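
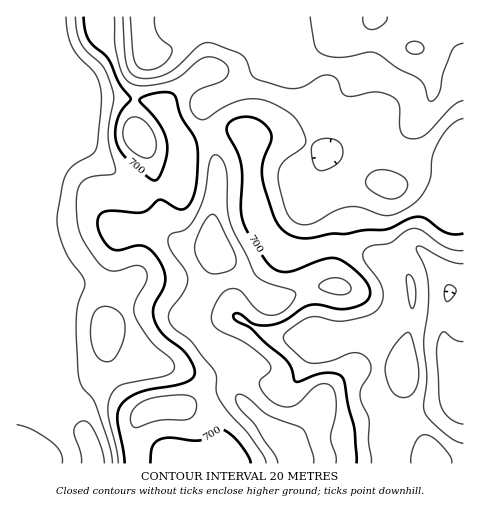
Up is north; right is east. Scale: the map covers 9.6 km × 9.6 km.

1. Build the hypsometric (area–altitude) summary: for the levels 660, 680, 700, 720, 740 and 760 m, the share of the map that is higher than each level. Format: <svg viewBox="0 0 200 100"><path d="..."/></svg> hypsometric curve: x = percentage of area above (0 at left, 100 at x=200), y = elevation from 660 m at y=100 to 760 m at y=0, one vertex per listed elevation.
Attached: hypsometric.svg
<svg viewBox="0 0 200 100"><path d="M165 100l-28-20-33-20-39-20-37-20-20-20"/></svg>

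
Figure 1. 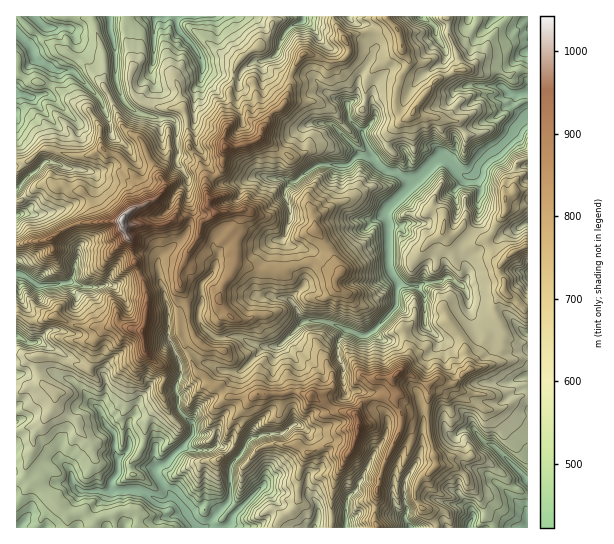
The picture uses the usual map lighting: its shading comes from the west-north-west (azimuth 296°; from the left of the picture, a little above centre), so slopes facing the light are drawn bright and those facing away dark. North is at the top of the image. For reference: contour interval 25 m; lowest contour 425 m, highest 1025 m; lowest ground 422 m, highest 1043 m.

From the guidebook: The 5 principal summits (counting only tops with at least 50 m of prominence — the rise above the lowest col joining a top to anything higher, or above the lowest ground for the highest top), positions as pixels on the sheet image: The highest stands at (122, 219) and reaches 1043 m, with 621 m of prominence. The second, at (142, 331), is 955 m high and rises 86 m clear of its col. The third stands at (358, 427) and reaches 954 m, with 207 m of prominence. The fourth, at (209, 199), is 951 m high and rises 99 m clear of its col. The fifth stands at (225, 147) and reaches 939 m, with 132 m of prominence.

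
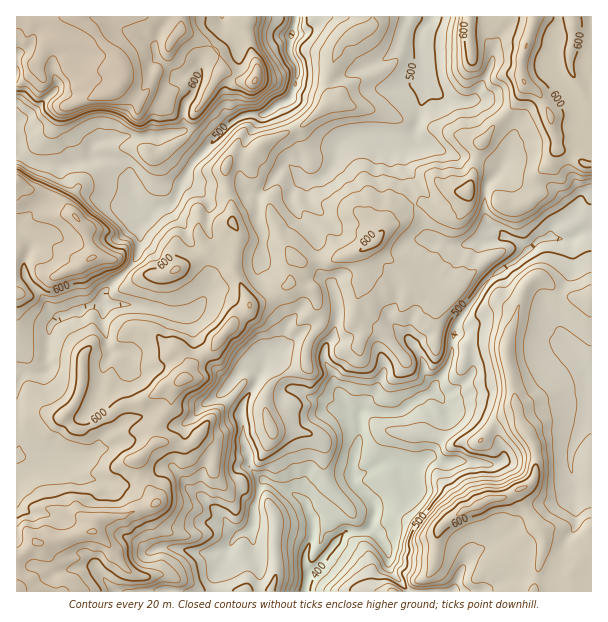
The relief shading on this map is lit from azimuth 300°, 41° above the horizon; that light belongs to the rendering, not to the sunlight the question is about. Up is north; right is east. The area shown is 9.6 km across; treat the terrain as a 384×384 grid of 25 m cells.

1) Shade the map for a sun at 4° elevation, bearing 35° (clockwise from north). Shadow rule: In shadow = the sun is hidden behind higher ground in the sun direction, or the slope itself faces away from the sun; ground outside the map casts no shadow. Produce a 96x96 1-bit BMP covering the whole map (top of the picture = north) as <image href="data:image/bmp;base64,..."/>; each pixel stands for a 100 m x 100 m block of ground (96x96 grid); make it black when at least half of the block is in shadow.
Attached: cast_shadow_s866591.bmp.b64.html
<image width="96" height="96" href="data:image/bmp;base64,Qk2+BAAAAAAAAD4AAAAoAAAAYAAAAGAAAAABAAEAAAAAAIAEAAATCwAAEwsAAAIAAAAAAAAA////AAAAAAAAAf/8AADAAP/+AAAAA//gAAAAAf/4AAAAB/CAAAAAA+AgAAAAD+AAAACAA/gAAAAYP8AAAACAA/ggAAA4P4AAAGDAA/gAAAAQ/wI+AGAAA/gAAAAB/g//gGBIA/wAAgDAPh//gEBOB/z4BwDACH/AAOBHDP38BgAAAP4AOeBn3MD/BAAAAH8AeeBjgAD/gAAAAB+A+eBjAAA/wAA8AAOA+MDmCAAP4AAAAAAB8MD8GBAD8AAAAAAD8AH4OBgAEAAAAAAH4AfwMBwACAAAAcAPwB/gYB4AAAAAA/AbwP/gAAwAAAAAA/AZg/PAAAnD/AAAAPg9B+PAAAf//AACADh4B+PgD////AAXwABwB+fgD////AAf8AHgB/fgf////AAf8ACAB+Hgf////AAf8AAAB+AAf8gB/AAf4AAAB8AA+ACB+AAPgwAAB8AA4AD58AAPAAAAB4AB4AH/4AAAAAAAB4A//gD/4AAAAAgAAwA//4D/4AAAAAMMAgA//8D/wAAAAAFeAAf//+P/wAAAwABfAA////P/wAAAwAAfgA+f//v/wAAA4AAAAAff////wAAA4AAAYAOf/9/fwABA4AEAwAMfz5/PwAAA4ACAwAMfj5zPwAAAAAAAgAEfjzzPwAAAAMAADwAYDjxPgAAAAYAAn8gcHHhDgAAMAQAAC9QPCPhBAAA+AAAAAcMHAfhhgAB/gAAAAYCGA/AjgAB/4AAAAQDGAwAHAAD/8D4AAAMGAAADgAL/+f/AAAuHAAADgAD////AAA3HAAAAAAA////ADAHPAAAAAAA//j/AeAAfAAAAAAB//x/geAAeAAAAAAB5/4/wcAA/AAACAABgP8AAYAA/gAADgAAgD8AAAAA/wAABwAAAAAAAAAAD4AAAYAAAAAAAAAAAOAAAAAABwAAAAAAAEAePDgAz8AAEAAAAAA/f/wAH8AAEAAAAAB/v+6AH4AAAAGAAAB/v+8AH4AAIAEAHAB/H/8ADwAAAAEAHgB2H/+AAAAAAAAAAAAvnx/CAAAAAgAAAAAfjAfgAACABgAAAAA/yAHwAAHgDgAAAAA/CAH4AGH4XwwAAAB4AAf8Hn/8f4gAAABwAA/8f//+P4ACAADAAA99///8OYAAAAAAACJ////4OAAAAAABgHhz///wHAAAAAAP4H8D///gHgAAAAA/8H8D///9jwAAAAA/8P4D////z4AAfAB/Af8D////78AE//g8Af4D////9+AA//xAA/4D//////gA//hwD/4D///PO/8Af8D8P/4D///AI/+AHAD+P/wD8H+AAf/+AAD///wD+A4AAf//AAD///gD/wAAAP/fAAD///AD7gAAAPwPgAB//+ADzgAAAEAPgAB//8ADjAAAAAAPgAA/8cADDAAABAAPgAA/58ACCAAHBAAfgAAfx8ACAAAHAAAfgAAfx8ADAAAGAAAcAAAPx8ADAAACAAAYAAAPwMAAAAAAAAAcAAAHgABAAAAAAAAOAAAHgCBgAQAAAAAPAAADgCBgAAAAAAAGAAADgDAA="/>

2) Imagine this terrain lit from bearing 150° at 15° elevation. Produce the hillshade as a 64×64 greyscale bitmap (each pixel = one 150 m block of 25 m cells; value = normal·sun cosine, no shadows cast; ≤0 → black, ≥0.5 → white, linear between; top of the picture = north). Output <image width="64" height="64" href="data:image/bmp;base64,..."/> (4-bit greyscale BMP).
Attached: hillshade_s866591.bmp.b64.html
<image width="64" height="64" href="data:image/bmp;base64,Qk12CAAAAAAAAHYAAAAoAAAAQAAAAEAAAAABAAQAAAAAAAAIAAATCwAAEwsAABAAAAAAAAAAAAAAABEREQAiIiIAMzMzAERERABVVVUAZmZmAHd3dwCIiIgAmZmZAKqqqgC7u7sAzMzMAN3d3QDu7u4A////AHd3Z3d4vO7/7cqHZVVmjNtjMjRVMTm+/reJh3dniIiId3d3d4iqu7zLuphmVWZ7y3RCI1VCNGvdyHiYh3eIiIiIiZiIiZmGVneJmHdmdmm7lUQzRmIzNqu5Z4iId5iHiJmaqpqpmodUVmeIh3d2ebupVERGZRI1iqp3eIh3mXd4eaqrurqZqpd4mqqXd3Z5u5qVRFVmIkV6qpd3iIeJh3hXiIm7upirvLvMzLl3dnq7mLhURXcxNoqpmIh4iImXeFVWZniaqrzMu6maqqhmerunm4dld1ADesupiIiIiZdmQ0VmZnirzdy6mZmaynZ5qpiKuqh3YgAnvcupiId3d1REVmZlRWebzey7qpq7hniZmIiaqXd1AAFqzcuph3ZmVEVVZVVDRFaK3LqaqryWZ3iIiIiId3YwAAN6zLupiHdlZVVFVWZVVWabqZq7rKVXiJiId4mHh2MAABNWiruph3dmVVVVZ3dmZnqqqrmbpmmZmJh3iIiIdkIAAAAUjMqId3ZmZmZ3iIh2ebuqqXipmqqYmIiHiIh2VCEAAAAYupiId3d3d3eImpiIvKmqh6y7qpmqmId3iHVEMiMzIBWqmHeIh3d3ZlV5q6qruayonMu6qauoeIiIh1iHiJhlNZqYd4iIiImHZEWLupq6rLh53LuqvKh4mZqqiLu8ypdnmph3iImZqpiHZWiZiLusuXi8uqmbqXiaqqqWZ3m6mIiamHeIiZmaqoh3Zndli5q4d5qpiHmZd4iIiIYzNImIiJmYh3iImoeJqHd3iYRJqZhniZh2Z4h2ZmZnd1MzWHd3mZmId3dol2eZmHebtySbl2d4mZh4iHZmZVZ3ZURGd3iJmIh3dkWadmeJmIq7c1q3V4iJqpiJiImXZnd3ZURniIiIiHd2VGqXZWZ5ms3aZ7lWiHirqZmZmqqXd3d2VFeIiIiIdmZlWZh2ZEWJzv+3inWKmb3KqrqazMqIiHdlV4d4iIh3ZmZomHd2U0abzut4hnmrzcu8zJm927eJdmZoiHeIiIiHZmiYeHd2RFeb7aiHZ4m7u7zcp5zL2mmXZniIiIiImZdmV5h3d3d2VpvuyYh2Z5qaqruoiarNZ5dmeYiIiIiZl2ZWmXiHd3h2ac7rmYdmm5eJq6mHia2Gh2Z5mIiIiJmYZkR4eJiHZmVWrv7KmXaMpnebqYiYnJV3VXmYiIiImZhmVFZ3iIdVVUNb7+y5l3vIeIqpmpicpWZUaamIiIiZmWZVZlVmZlVWUyat7bqZibl4iZmqmZzXZ2RYqYiIiKqql2VmVERVZ3dlM2rcupiZqXiZmZqYm/pXdVipmIiJzLq6mHdmZneJiHZUWKu7uYmZd5mpiZiJ7nV2V5mYiIi7vcy7uYmZqqqZh2VWeJqqmZh3iZmJmIiv1UZWmpmHd5ms7t3bh5qru6qYdnZneJmYmHeJmZiIiIv6NESKqXZmeJnO7u/HWJmsy6mIh3d3iZiZd4iYiIiHeM6DMkiYdlV4dnm97/5jVnm7qYiIh2eJmruYmYiIiId3jOlCFGd3ZYdmVXm838MjRnmZh4mHd4iJmrqqmIiIh3dnvrYiRndml2dmVndoxzNFZ4iHiph3d3dmeay5h3d3d2ZpymRGZmaId3Zmd2R4REZ3d3iamHd3d2VVecyYiHiZh2Z6p1ZmZniId4ialldUNWd3iJmXd3d3dmZmnMqZmby5iIq7l3h3iIiImHd3d2QzVnd4iId3dndnd3Z5u6mqrNuavMy5iJiYiIiGRFeIdkNGdlaIh3d3dnd3d2eJmZma3Ku83suYiamHdlVVeIiIdURmVXiHd3dmZmd3Z3iIiInMqZm97bmIqphkRoiIiImXREZmeIZ4d2ZlVWdnd3d4icyGd3nNzJiYdUNYmYiIiZllVmiJl2iHdlVVZmZnZ3d3q4Vnd5vNynQzNFeZiIiJqoZ3eZmpd4iHZVVmZmZmdlR7lmd4mrzdMzRmVniIiJq7pmZ5qZqYiJl2VVZlZVVURFmod3ebu80leIh3d4mZmru4Q0eomrmYmZdmZmZVQzREWKmHdnmqmWiZmZmIiZiIm8tyFIeKu6mImHZnd2ZURWd5qoh2aJmHeJmqqZiIdmZovLcRZlirqpmYd3d4iHd3iHm6mHdniIh3eauqqYiJiHeL22E2M2iqqqmYiIiYiId3ZpqYh3iIiHd5vcuqqr7ty5vcxhRBE1iru7qqmZmHdVVUaaiHiZiId4nP/93Mvv3dq/3MhWQRE3rMzLupmYZURERGmYd4mIiZh5z///26y6uXz93t3HMRJqu7qZiIh2VVVER6mHeIiKq3Novu7bi6irZ+7d//+0IkeJiHd3iHd3d2ZVm6h4iIurtUZ3ibuZuYuVnczf//pDRmeIiIiIh3iqmIZ6qIiIiarKd3d3iqiqiJZruYz+7FNGdniZmYiHeKy4mHiHiIiGiZqHd3d5mIqYl2iWRrqrdFeYd4mqmIdnnMhmaIiIiIZomYd3d3iZeqqYd3dEeIeFVpqZh4mYh2VqylRZmIiIh1eZiId3d4l5uqmHd2VohnZWiqqpiJiHZFiqdVm5h4mJd4iIiId3iIi8qYd4d3iWRVV4qruYmIdkWJqGR7qHeZmHeIiIh3iJhou5d3eJqqc0RFeJq6iZd1RHmZdVqod5mIiIiIiIiJmXaah3eIvLylZURWeauZmGU0eZmGWbmImYiIiZmHiImZh4mId4i9vcV3VEVomqioZTN5mYZYuoiZ"/>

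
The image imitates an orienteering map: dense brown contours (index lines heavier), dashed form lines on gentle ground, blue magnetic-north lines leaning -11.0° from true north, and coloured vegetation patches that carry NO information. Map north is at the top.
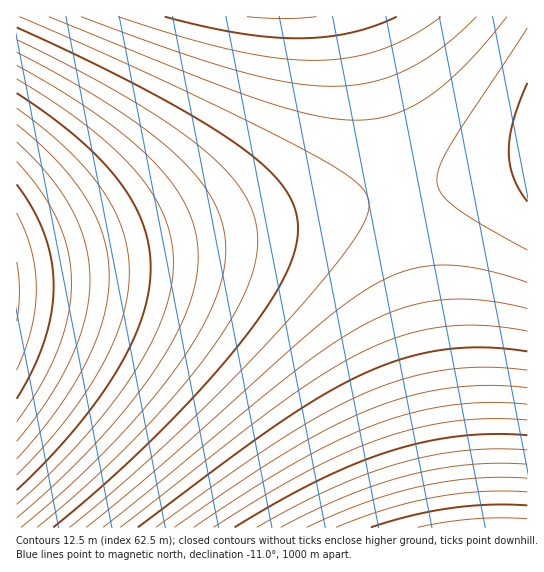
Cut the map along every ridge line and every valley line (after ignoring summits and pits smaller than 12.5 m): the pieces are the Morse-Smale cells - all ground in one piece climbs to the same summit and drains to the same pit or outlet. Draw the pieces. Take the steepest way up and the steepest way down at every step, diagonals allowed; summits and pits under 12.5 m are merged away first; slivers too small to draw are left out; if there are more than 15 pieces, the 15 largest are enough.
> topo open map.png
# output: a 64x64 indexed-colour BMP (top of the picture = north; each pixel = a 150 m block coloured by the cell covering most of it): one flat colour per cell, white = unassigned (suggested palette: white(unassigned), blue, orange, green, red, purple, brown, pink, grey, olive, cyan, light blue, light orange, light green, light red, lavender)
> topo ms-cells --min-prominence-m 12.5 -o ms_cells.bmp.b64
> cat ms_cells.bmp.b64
<image width="64" height="64" href="data:image/bmp;base64,Qk12CAAAAAAAAHYAAAAoAAAAQAAAAEAAAAABAAQAAAAAAAAIAAATCwAAEwsAABAAAAAAAAAA////ALR3HwAOf/8ALKAsACgn1gC9Z5QAS1aMAMJ34wB/f38AIr28AM++FwDox64AeLv/AIrfmACWmP8A1bDFABERERERERERERERERERERERERERERERERERERMzMzMzEREREREREREREREREREREREREREREREREREREzMzMzMRERERERERERERERERERERERERERERERERERETMzMzMxERERERERERERERERERERERERERERERERERERMzMzMzEREREREREREREREREREREREREREREREREREREzMzMzMRERERERERERERERERERERERERERERERERERETMzMzMxERERERERERERERERERERERERERERERERERERMzMzMzEREREREREREREREREREREREREREREREREREREzMzMzMREREREREREREREREREREREREREREREREREREzMzMzMxERERERERERERERERERERERERERERERERERETMzMzMzERERERERERERERERERERERERERERERERERERMzMzMzMREREREREREREREREREREREREREREREREREREzMzMzMxERERERERERERERERERERERERERERERERERETMzMzMzERERERERERERERERERERERERERERERERERERMzMzMzMREREREREREREREREREREREREREREREREREREzMzMzMxEREREREREREREREREREREREREREREREREREzMzMzMzERERERERERERERERERERERERERERERERERETMzMzMzMRERERERERERERERERERERERERERERERERERMzMzMzMxEREREREREREREREREREREREREREREREREREzMzMzMzERERERERERERERERERERERERERERERERERETMzMzMzMRERERERERERERERERERERERERERERERERERMzMzMzMxERERERERERERERERERERERERERERERERERMzMzMzMzEREREREREREREREREREREREREREREREREREzMzMzMzMRERERERERERERERERERERERERERERERERETMzMzMzMxERERERERERERERERERERERERERERERERERMzMzMzMzEREREREREREREREREREREREREREREREREREzMzMzMzMRERERERERERERERERERERERERERERERERETMzMzMzMxERERERERERERERERERERERERERERERERETMzMzMzMzERERERERERERERERERERERERERERERERERMzMzMzMzMREREREREREREREREREREREREREREREREREzMzMzMzMxERERERERERERERERERERERERERERERERETMzMzMzMzERERERERERERERERERERERERERERERERERMzMzMzMzMRERERERERERERERERERERERERERERERERMzMzMzMzMyIiIhEREREREREREREREREREREREREREREzMzMzMzMzIiIiIiIhERERERERERERERERERERERERETMzMzMzMzMiIiIiIiIiIiERERERERERERERERERERERMzMzMzMzMyIiIiIiIiIiIiIiEREREREREREREREREREzMzMzMzMzIiIiIiIiIiIiIiIiIiEREREREREREREREzMzMzMzMzMiIiIiIiIiIiIiIiIiIiIiERERERERERETMzMzMzMzMyIiIiIiIiIiIiIiIiIiIiIiIiERERERERMzMzMzMzMzIiIiIiIiIiIiIiIiIiIiIiIiIiIiEREREzMzMzMzMzMiIiIiIiIiIiIiIiIiIiIiIiIiIiIiIhEzMzMzMzMzMyIiIiIiIiIiIiIiIiIiIiIiIiIiIiIiIkRDMzMzMzMzIiIiIiIiIiIiIiIiIiIiIiIiIiIiIiIiREREQzMzMzMiIiIiIiIiIiIiIiIiIiIiIiIiIiIiIiJEREREREQzMyIiIiIiIiIiIiIiIiIiIiIiIiIiIiIiIkREREREREREIiIiIiIiIiIiIiIiIiIiIiIiIiIiIiIkREREREREREQiIiIiIiIiIiIiIiIiIiIiIiIiIiIiIiRERERERERERCIiIiIiIiIiIiIiIiIiIiIiIiIiIiIiJEREREREREREIiIiIiIiIiIiIiIiIiIiIiIiIiIiIiIkREREREREREQiIiIiIiIiIiIiIiIiIiIiIiIiIiIiIkRERERERERERCIiIiIiIiIiIiIiIiIiIiIiIiIiIiIiREREREREREREIiIiIiIiIiIiIiIiIiIiIiIiIiIiIiJEREREREREREQiIiIiIiIiIiIiIiIiIiIiIiIiIiIiIkRERERERERERCIiIiIiIiIiIiIiIiIiIiIiIiIiIiIkREREREREREREIiIiIiIiIiIiIiIiIiIiIiIiIiIiIiREREREREREREQiIiIiIiIiIiIiIiIiIiIiIiIiIiIiJERERERERERERCIiIiIiIiIiIiIiIiIiIiIiIiIiIiIkREREREREREREIiIiIiIiIiIiIiIiIiIiIiIiIiIiIkREREREREREREQiIiIiIiIiIiIiIiIiIiIiIiIiIiIiRERERERERERERCIiIiIiIiIiIiIiIiIiIiIiIiIiIiJEREREREREREREIiIiIiIiIiIiIiIiIiIiIiIiIiIiIkREREREREREREQiIiIiIiIiIiIiIiIiIiIiIiIiIiIkRERERERERERERCIiIiIiIiIiIiIiIiIiIiIiIiIiIiRERERERERERERE"/>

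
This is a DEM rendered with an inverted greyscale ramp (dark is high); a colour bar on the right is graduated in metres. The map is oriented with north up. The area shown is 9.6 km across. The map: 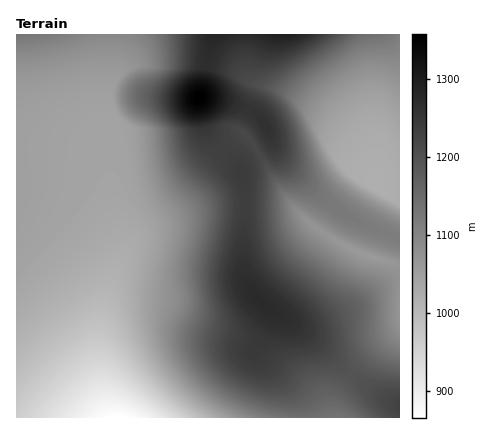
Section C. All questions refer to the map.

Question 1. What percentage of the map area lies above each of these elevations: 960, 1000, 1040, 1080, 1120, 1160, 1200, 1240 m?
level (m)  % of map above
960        96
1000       91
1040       77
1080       56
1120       43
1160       34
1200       24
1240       11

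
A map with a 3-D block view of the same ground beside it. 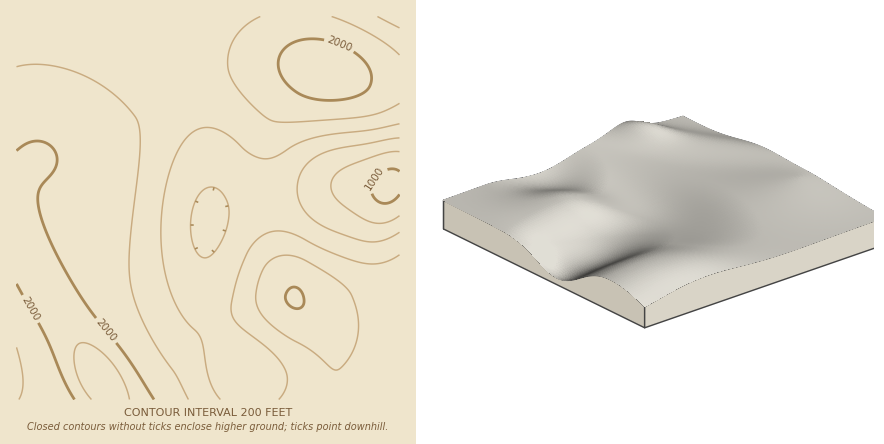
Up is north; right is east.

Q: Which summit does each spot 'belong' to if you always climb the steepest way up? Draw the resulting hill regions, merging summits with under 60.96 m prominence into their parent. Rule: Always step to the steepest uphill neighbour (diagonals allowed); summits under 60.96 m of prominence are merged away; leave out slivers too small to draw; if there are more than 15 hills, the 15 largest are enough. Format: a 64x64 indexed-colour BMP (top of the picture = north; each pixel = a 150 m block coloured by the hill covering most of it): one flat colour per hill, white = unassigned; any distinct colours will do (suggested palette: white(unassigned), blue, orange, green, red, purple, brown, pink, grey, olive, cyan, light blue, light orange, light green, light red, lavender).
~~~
<image width="64" height="64" href="data:image/bmp;base64,Qk12CAAAAAAAAHYAAAAoAAAAQAAAAEAAAAABAAQAAAAAAAAIAAATCwAAEwsAABAAAAAAAAAA////ALR3HwAOf/8ALKAsACgn1gC9Z5QAS1aMAMJ34wB/f38AIr28AM++FwDox64AeLv/AIrfmACWmP8A1bDFABERERERERERERERERERERERERESIiIiIiIiIiIiIiIiERERERERERERERERERERERERERIiIiIiIiIiIiIiIiIREREREREREREREREREREREREREiIiIiIiIiIiIiIiIhERERERERERERERERERERERERESIiIiIiIiIiIiIiIiERERERERERERERERERERERERESIiIiIiIiIiIiIiIiIRERERERERERERERERERERERERIiIiIiIiIiIiIiIiIhERERERERERERERERERERERERIiIiIiIiIiIiIiIiIiERERERERERERERERERERERERIiIiIiIiIiIiIiIiIiIREREREREREREREREREREREREiIiIiIiIiIiIiIiIiIhEREREREREREREREREREREREiIiIiIiIiIiIiIiIiIiERERERERERERERERERERERESIiIiIiIiIiIiIiIiIiIRERERERERERERERERERERESIiIiIiIiIiIiIiIiIiIhERERERERERERERERERERESIiIiIiIiIiIiIiIiIiIiERERERERERERERERERERERIiIiIiIiIiIiIiIiIiIiIRERERERERERERERERERERIiIiIiIiIiIiIiIiIiIiIhEREREREREREREREREREREiIiIiIiIiIiIiIiIiIiIiERERERERERERERERERERESIiIiIiIiIiIiIiIiIiIiIRERERERERERERERERERERIiIiIiIiIiIiIiIiIiIiIhERERERERERERERERERERIiIiIiIiIiIiIiIiIiIiIiEREREREREREREREREREREiIiIiIiIiIiIiIiIiIiIiIRERERERERERERERERERESIiIiIiIiIiIiIiIiIiIiIhERERERERERERERERERERIiIiIiIiIiIiIiIiIiIiIiEREREREREREREREREREREiIiIiIiIiIiIiIiIiIiIiIRERERERERERERERERERESIiIiIiIiIiIiIiIiIiIiIhEREREREREREREREREREREiIiIiIiIiIiIiIiIiIiIiERERERERERERERERERERESIiIiIiIiIiIiIiIiIiIiIRERERERERERERERERERERIiIiIiIiIiIiIiIiIiIiIhEREREREREREREREREREREiIiIiIiIiIiIiIiIiIiIiERERERERERERERERERERESIiIiIiIiIiIiIiIiIiIiIRERERERERERERERERERERIiIiIiIiIiIiIiIiIiIiIhEREREREREREREREREREREiIiIiIiIiIiIiIiIiIiIiERERERERERERERERERERETIiIiIiIiIiIiIiIiIiIiIREREREREREREREREREREREzIiIiIiIiIiIiIiIiIiIhERERERERERERERERERERETMzMzIiIiIiIiIiIiIiIiERERERERERERERERERERERMzMzMzMzMzMiIiIiIiIiIREREREREREREREREREREREzMzMzMzMzMzMzMiIjMzIhEREREREREREREREREREREzMzMzMzMzMzMzMzMzMzMzERERERERERERERERERERETMzMzMzMzMzMzMzMzMzMzMRERERERERERERERERERERMzMzMzMzMzMzMzMzMzMzMxEREREREREREREREREREREzMzMzMzMzMzMzMzMzMzMzERERERERERERERERERERETMzMzMzMzMzMzMzMzMzMzMRERERERERERERERERERERMzMzMzMzMzMzMzMzMzMzMxERERERERERERERERERERMzMzMzMzMzMzMzMzMzMzMzEREREREREREREREREREREzMzMzMzMzMzMzMzMzMzMzMRERERERERERERERERERETMzMzMzMzMzMzMzMzMzMzMxERERERERERERERERERERMzMzMzMzMzMzMzMzMzMzMzERERERERERERERERERERMzMzMzMzMzMzMzMzMzMzMzMREREREREREREREREREREzMzMzMzMzMzMzMzMzMzMzMxERERERERERERERERERETMzMzMzMzMzMzMzMzMzMzMzERERERERERERERERERETMzMzMzMzMzMzMzMzMzMzMzMRERERERERERERERERERMzMzMzMzMzMzMzMzMzMzMzMxEREREREREREREREREREzMzMzMzMzMzMzMzMzMzMzMzEREREREREREREREREREzMzMzMzMzMzMzMzMzMzMzMzMRERERERERERERERERETMzMzMzMzMzMzMzMzMzMzMzMxERERERERERERERERETMzMzMzMzMzMzMzMzMzMzMzMzERERERERERERERERERMzMzMzMzMzMzMzMzMzMzMzMzMREREREREREREREREREzMzMzMzMzMzMzMzMzMzMzMzMxEREREREREREREREREzMzMzMzMzMzMzMzMzMzMzMzMzERERERERERERERERETMzMzMzMzMzMzMzMzMzMzMzMzMRERERERERERERERERMzMzMzMzMzMzMzMzMzMzMzMzMxEREREREREREREREREzMzMzMzMzMzMzMzMzMzMzMzMzEREREREREREREREREzMzMzMzMzMzMzMzMzMzMzMzMzMRERERERERERERERETMzMzMzMzMzMzMzMzMzMzMzMzMxERERERERERERERERMzMzMzMzMzMzMzMzMzMzMzMzMz"/>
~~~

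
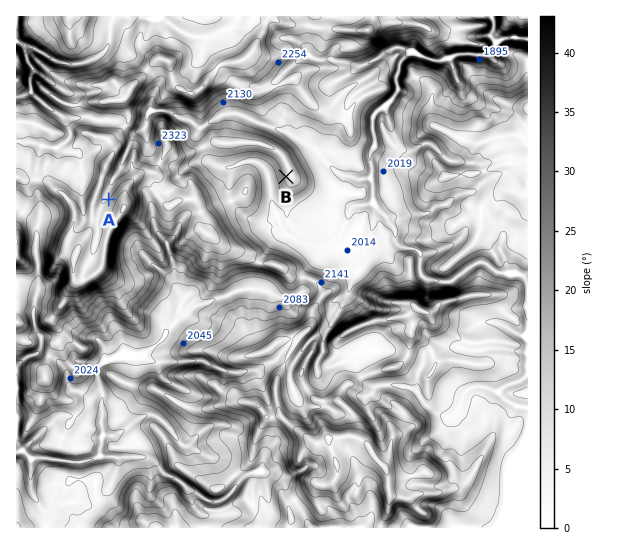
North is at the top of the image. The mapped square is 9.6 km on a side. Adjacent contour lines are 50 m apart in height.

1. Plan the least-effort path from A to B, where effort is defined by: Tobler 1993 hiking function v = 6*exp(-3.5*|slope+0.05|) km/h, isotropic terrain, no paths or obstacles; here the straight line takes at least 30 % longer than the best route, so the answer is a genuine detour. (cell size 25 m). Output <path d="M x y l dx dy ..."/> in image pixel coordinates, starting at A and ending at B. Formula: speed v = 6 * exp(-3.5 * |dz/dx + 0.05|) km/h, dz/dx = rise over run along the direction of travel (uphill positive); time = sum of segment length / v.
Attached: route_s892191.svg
<path d="M109 199l1-1 8-16 4-4 5-3 3-2 1-3 3-1 5 0 3-2 13 0 3-1 3 0 8-4 9 0 5-3 4-4 14-6 10 0 3 1 47 0 13 7 4 4 8 16"/>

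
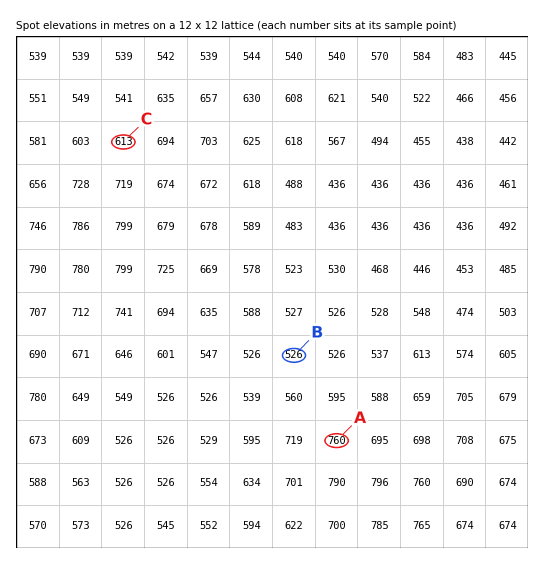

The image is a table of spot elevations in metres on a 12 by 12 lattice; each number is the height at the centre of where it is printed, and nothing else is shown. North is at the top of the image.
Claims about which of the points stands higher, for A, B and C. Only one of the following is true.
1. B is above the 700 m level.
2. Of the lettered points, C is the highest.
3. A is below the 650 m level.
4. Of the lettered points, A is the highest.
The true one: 4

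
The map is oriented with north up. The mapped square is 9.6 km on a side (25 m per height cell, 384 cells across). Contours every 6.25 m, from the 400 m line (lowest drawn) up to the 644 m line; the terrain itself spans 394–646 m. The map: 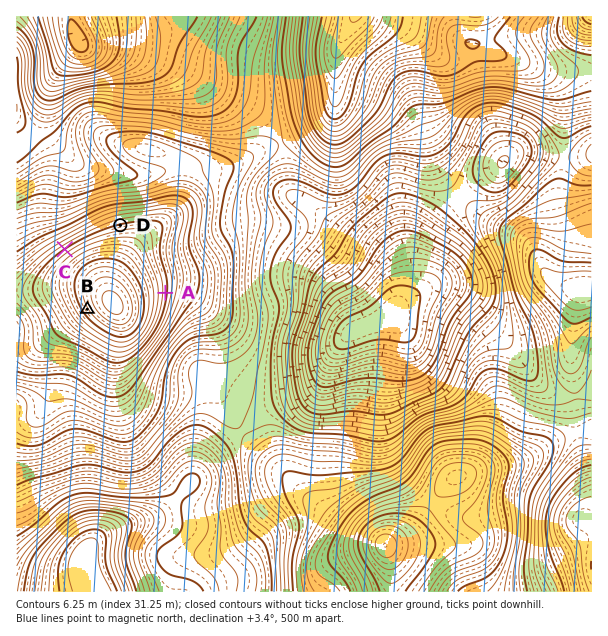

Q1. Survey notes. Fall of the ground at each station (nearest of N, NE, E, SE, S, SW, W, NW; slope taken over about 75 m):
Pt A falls E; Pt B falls SW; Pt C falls NW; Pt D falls N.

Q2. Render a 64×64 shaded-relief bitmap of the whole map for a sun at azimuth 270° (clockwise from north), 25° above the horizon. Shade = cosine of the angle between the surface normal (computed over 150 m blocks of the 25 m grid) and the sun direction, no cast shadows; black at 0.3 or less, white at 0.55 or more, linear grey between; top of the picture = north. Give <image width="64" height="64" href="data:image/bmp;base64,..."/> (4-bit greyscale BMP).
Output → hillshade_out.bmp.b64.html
<image width="64" height="64" href="data:image/bmp;base64,Qk12CAAAAAAAAHYAAAAoAAAAQAAAAEAAAAABAAQAAAAAAAAIAAATCwAAEwsAABAAAAAAAAAAAAAAABEREQAiIiIAMzMzAERERABVVVUAZmZmAHd3dwCIiIgAmZmZAKqqqgC7u7sAzMzMAN3d3QDu7u4A////AERFVmd5rNy5iIiJmIiavMuYiJq7mHZlVWZ3ZlREVURERERWZ4m8zKmIiIiIiJq8y6mJmruYdmZVZnZlVERVRERERFVnirzLqYiIiIiImrzLqZmrupdmZmZmZmVDNEVERUQ0RWeazMupiIiIiIiavMupmau6l2ZmZmdmVDMzRFRVRDNFZ4rNy6mIiIiIiZmry6qqu7qXZmZmd3ZUMiM0VVZUMzRWirzLqYiIiJmZmau7qqq8uodmZmZ3dmQyIjRVZlVDM0Z5q8upmIiJmZmZmruqq7y6h2ZmZmd2ZUIiI0Z3ZkQzRXiauqmYiImaqZmaqqmqu7qXdmZmd3dlQyEjRnd2VERGeJmamZmIiZqqmZmpmZq7uph3dmd3dmVDIiNGd3ZlVFZ4iIiIiIiJqqqZmZmIiaqqmIh3d3d2VUMyI0V3ZmZVZ3iIh3d3iJmqqqmZmIiImamZmYiHd2ZURDMzRWdmZmZniIh3ZmZ4maq6qZmIh4iJmZmaqYh3ZlRERDNEZmZmZmeIiHZlVmeJq7upmId3eIiImaq6mIdmVERERERWd3Zmd4iIdlVVZ4mruqmId3d3d3iJq7uph2ZURFVERFZ3dmZ3iIh2VVVniaqqqYh3d3d3d4msy6mHdlVVVVRFZnd2ZneIiHZURWeJqpmZiHd3d3d3iazMqYd2VVVmZVVnh3ZmeIiIdVRFZ4mZmIiHd3d3dmeJrMyph3ZlVWZmZneIdmZ4iIhlVEVniZiIiIdmd3d3Z4msy6iId2VWd3dneIh2ZniIh2VURWeIiHd4dlVnd3d3eau7mIiHZmZ3d3eImIdneIiHZVVVZ3iHd3dlRFd4d3d4q7qZmZh3Z3d3d4iZh3eIiIdlVVVmd3d3d2UzVoiHd3iaqpmamYd3d3d4iJmId4iIh2VVVWZ3d3d2VDNGiId3eJmZmqqpiHZneIh3iIh4iZiGVERFZnd3d3ZUIjZ4iHd3iJqqu6qYdmeIiHeIh3iJmYZUNEVWd3d3dlMiNXiIh3d4mru7qYdmeJmYdoh3eImZhlMzNFZ3d3dmUxEkaIiHd3iavMuph2eJqphmiId4iZmHUyI0Vnh3d2ZDESRniIh3d5rMy6mHd4mqmGaZiHiJmYdTIiNGd3d2ZUIRI1eIiHd3mszLqYd4mqqYZpmYiJmZl1MhE0Z3d2ZlQxETRniId3iazMupiIiaqphmqpmZmZmYUyESRnd2ZmVDIRJFd4h3eJq8y6mIiZqqmGaqqZmqqZdUIRJFZmVVVVQhEjVnd3eImrzLqZmZqqqYdpmqqqqph1QiEkVmVVVVVDERNWd3d4iZq7u6mZqqqph3mZqqqqmHVDIiRWVURVVlMhI1Zmd3iJmqu7qqu7uqmHeZmqqqqYZUMyNFVURFVWVDIjVWZmd4iZqqu7vMu6mYh5maqqqYdlRDM0VVRERVZUMzRVVVZ3iImaq7zNzKmYiHmqqqqZh2VUQzRVVERFVlVERVVVVWd4iJqrvN3cqYiIeqqqqpiHZVRERFVUREVWZVVVVVRFZ3eImqvM3duod3d6qqqqmIdmVEREVVVERVZlVVZlVEVnd4iaq8zdy5h3d3maqqqYh3ZVRERFVVVFVmZVVlVURWZ4iZqrvMzKh2d3eZmqqpmId2VURERVVVVmZmZVVVVVZniJmqu7y7mHd3d4mZmqqZiHdlRDNFVmVWZmZlVVVVVmeJmaqru7qYd3d3iIiZqpmIh3ZUMzRWZmZmZmZlVVVWeJmZmaqqqYd3eIeIiImaqZiIh2UzNFZmZmZmZmZlVVZ4mZmZmZqpiHiIiIiHiJmpmIiIdkM0VmZlVmd3d2VVZniJmIiIiaqYiIiIiId4iZmIiIiHVERWZlVWZ4iHZVVmeIiIiIeIqqmIiIiZh3eImYiIiYhlVWZlVVZ4iIdlVVZ4iHd3d3iaqph3eJmHd3iIiIiIiHZmZmVVZniZh2VEVniId3ZmZ5q6mHd3mYh3eImYiIiId3d2ZlVniJmXZERWeId2ZmZnmrqpd3eZiHeImZmIiId3d3dmZmeJmpdUNFZ4h2ZVVWeJq6mHZoiIiImZmYiHd3d3d3d2Z4mql1Q0VniHZVVVZ4mquodmiIiImZmZiHd3d3d3d3d3mrunUzRWd3dlVEVmeJq6h2Z3iImqmYiHd2Zmd3eId3irzKdTNEVnd2VURWd4mrqHZnd4maqYh3d2Zmd3eIiIiazcp1Q0RVZ3ZlRFZ4iaqodmZmeaqYd3d3dmd3iIiIiKvd2nVEREVWd2VEVoiZqph2ZEV5qph2Z3d3d3eIiYiJrN7adURERFZ3ZURXiZmpmHdzNHmqmHZnd3d3eIiZmZms3tp1VEREV3dlRFeJmZmHd3EjaKqYd3d3iIiIiZmZmrze2oZVREVniHZVV4mZiHd3cRJXiZiId4iIiIiZmZmavN7adlVURWeIdmZneIh3ZmdxEjV4iZmYiIiIiZmZmZq83sp1VVVWd4h3Znd4d3ZmZ3ERJFeJqqmZmZmZmZmZq83dynZVVVZ3h3dnd3d3ZmZncREjRom7qpmZmZmZmZmrzd3KhlVWZnd3Znd3d3ZmZmdyERNGiruqmZmJmZmZmavN3cuGVVZmd2Zmd3d3ZmVVZ3IhI1eau6qZmIiZmZmZq83dy5dmVmZ2ZVZ3d3ZmZVVWczIjV5qqqpmYiImamZmrzd3LqHZVZmZVZnd3ZmZlREVkQzRomqqaqZiIiZqZmavN3cupdlVWZmVneHZmZmVDNF"/>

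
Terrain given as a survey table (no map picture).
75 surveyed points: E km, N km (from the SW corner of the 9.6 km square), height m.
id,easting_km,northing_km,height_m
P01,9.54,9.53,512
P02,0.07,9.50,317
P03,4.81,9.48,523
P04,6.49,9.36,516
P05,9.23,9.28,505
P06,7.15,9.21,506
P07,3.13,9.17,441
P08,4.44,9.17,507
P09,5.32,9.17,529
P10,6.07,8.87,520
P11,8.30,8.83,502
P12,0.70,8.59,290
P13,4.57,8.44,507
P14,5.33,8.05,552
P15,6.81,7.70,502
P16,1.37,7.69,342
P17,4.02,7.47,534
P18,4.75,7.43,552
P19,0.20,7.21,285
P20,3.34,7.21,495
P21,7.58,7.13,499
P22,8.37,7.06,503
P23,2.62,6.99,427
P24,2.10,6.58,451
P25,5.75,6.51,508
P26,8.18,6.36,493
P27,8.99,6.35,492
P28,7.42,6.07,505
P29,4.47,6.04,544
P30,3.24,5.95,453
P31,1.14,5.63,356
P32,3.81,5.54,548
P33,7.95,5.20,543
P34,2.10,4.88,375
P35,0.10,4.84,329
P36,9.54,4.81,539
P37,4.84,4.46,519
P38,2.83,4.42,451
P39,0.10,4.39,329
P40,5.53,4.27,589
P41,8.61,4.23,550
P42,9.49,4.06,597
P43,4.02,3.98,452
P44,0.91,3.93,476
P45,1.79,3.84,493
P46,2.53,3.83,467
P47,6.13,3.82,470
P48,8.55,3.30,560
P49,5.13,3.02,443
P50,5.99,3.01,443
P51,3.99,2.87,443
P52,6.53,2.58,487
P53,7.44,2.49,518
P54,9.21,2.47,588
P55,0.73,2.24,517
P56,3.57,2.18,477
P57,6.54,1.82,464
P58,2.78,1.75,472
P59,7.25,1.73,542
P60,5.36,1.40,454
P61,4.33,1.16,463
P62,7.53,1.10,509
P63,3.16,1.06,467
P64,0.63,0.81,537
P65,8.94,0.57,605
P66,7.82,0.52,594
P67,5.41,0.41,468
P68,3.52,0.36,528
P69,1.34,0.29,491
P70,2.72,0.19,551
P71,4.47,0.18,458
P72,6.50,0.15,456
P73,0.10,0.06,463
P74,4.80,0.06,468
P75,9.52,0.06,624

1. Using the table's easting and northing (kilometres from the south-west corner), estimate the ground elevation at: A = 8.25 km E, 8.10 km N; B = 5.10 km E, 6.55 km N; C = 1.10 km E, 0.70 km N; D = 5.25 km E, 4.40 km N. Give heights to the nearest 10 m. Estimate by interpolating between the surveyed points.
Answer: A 510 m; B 500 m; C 550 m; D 570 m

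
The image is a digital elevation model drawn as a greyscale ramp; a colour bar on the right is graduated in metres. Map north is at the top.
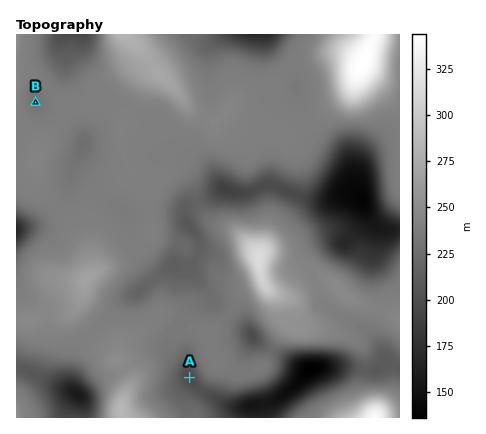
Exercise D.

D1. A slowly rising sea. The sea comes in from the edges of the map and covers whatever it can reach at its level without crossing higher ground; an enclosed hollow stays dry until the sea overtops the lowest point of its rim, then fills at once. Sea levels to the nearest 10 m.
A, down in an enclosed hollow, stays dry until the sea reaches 200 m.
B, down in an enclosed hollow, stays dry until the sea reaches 240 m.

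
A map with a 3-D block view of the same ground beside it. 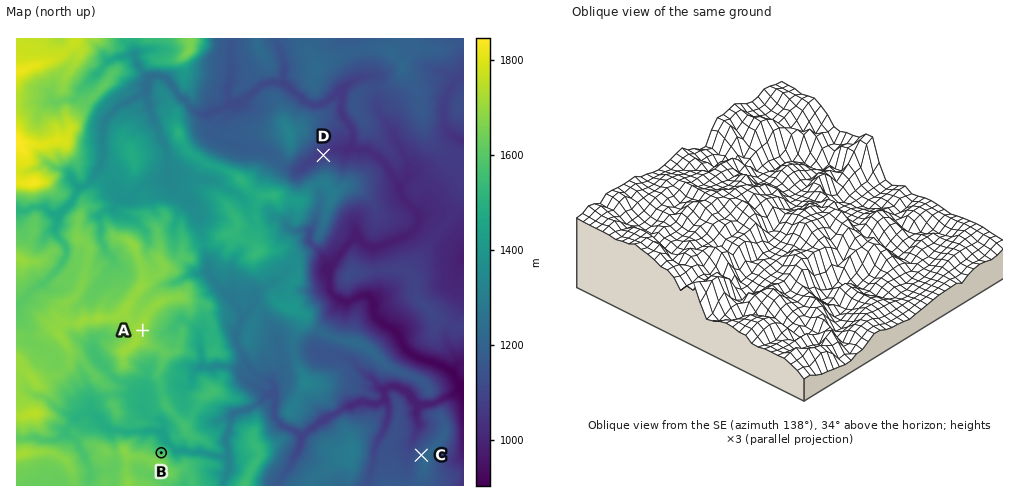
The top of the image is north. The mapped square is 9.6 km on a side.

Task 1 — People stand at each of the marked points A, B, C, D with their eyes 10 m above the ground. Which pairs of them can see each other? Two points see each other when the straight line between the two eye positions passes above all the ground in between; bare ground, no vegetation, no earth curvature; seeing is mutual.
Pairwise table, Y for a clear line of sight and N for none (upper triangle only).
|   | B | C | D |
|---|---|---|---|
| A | Y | Y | N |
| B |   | N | N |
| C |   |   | N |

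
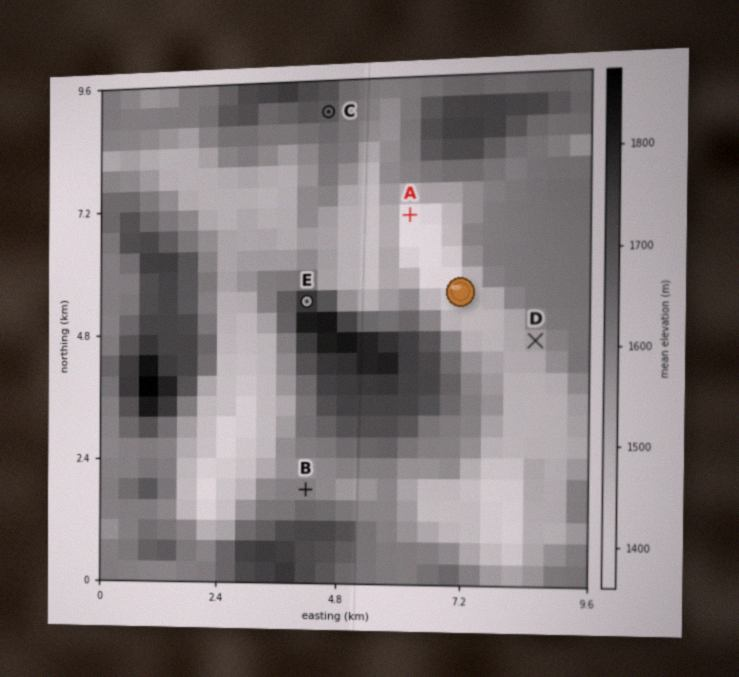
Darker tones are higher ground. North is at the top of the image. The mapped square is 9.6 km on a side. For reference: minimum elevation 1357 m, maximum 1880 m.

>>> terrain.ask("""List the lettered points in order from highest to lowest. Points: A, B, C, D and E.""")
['E', 'C', 'B', 'D', 'A']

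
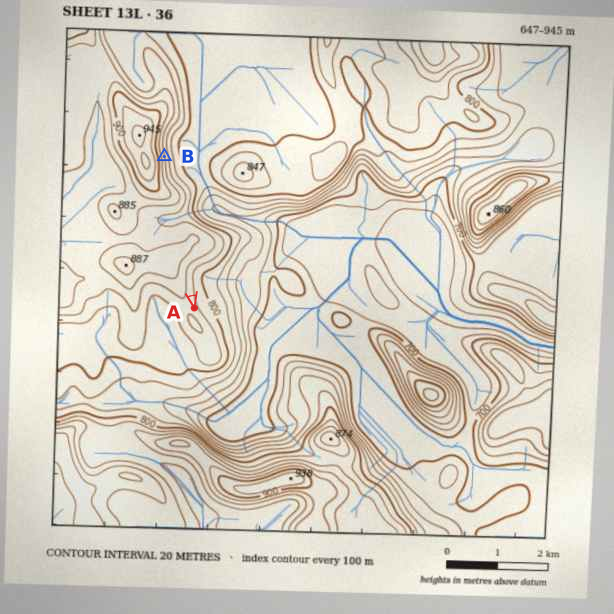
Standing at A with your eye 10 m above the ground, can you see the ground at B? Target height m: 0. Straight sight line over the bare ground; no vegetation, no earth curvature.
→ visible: false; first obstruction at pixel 186 266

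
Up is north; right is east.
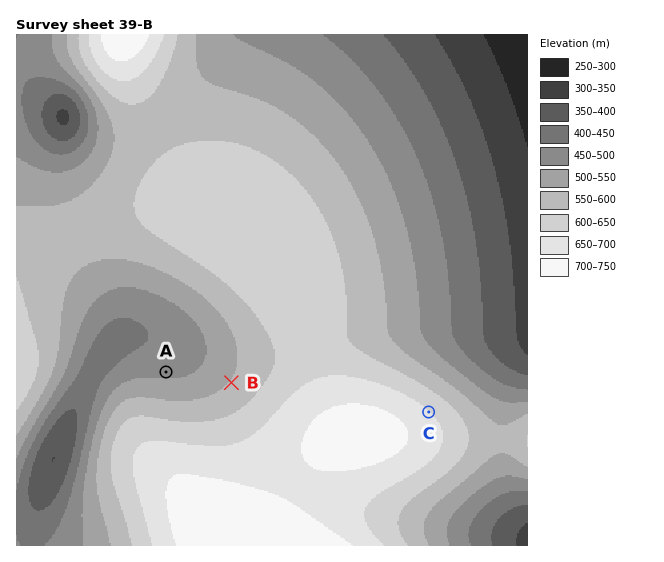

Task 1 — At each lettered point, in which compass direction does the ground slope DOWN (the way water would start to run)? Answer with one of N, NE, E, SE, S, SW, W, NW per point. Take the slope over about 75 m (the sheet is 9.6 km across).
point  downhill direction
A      N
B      NW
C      NE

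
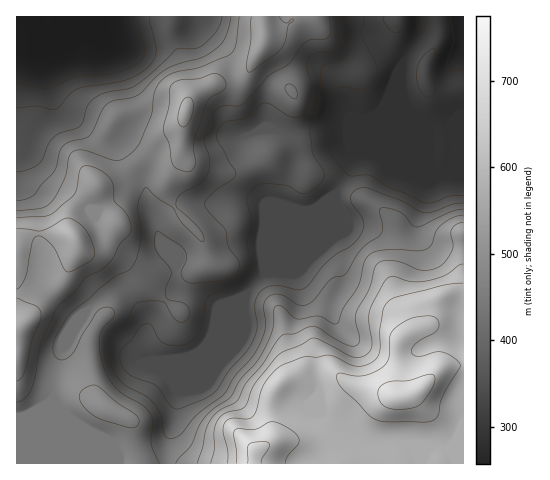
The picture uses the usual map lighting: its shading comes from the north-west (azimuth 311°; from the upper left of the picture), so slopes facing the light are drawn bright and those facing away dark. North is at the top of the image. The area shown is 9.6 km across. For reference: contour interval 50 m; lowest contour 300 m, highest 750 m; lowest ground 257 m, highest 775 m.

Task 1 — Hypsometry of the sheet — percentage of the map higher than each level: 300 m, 96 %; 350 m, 85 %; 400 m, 70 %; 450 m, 58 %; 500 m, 44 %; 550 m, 28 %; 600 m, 18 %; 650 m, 14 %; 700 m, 5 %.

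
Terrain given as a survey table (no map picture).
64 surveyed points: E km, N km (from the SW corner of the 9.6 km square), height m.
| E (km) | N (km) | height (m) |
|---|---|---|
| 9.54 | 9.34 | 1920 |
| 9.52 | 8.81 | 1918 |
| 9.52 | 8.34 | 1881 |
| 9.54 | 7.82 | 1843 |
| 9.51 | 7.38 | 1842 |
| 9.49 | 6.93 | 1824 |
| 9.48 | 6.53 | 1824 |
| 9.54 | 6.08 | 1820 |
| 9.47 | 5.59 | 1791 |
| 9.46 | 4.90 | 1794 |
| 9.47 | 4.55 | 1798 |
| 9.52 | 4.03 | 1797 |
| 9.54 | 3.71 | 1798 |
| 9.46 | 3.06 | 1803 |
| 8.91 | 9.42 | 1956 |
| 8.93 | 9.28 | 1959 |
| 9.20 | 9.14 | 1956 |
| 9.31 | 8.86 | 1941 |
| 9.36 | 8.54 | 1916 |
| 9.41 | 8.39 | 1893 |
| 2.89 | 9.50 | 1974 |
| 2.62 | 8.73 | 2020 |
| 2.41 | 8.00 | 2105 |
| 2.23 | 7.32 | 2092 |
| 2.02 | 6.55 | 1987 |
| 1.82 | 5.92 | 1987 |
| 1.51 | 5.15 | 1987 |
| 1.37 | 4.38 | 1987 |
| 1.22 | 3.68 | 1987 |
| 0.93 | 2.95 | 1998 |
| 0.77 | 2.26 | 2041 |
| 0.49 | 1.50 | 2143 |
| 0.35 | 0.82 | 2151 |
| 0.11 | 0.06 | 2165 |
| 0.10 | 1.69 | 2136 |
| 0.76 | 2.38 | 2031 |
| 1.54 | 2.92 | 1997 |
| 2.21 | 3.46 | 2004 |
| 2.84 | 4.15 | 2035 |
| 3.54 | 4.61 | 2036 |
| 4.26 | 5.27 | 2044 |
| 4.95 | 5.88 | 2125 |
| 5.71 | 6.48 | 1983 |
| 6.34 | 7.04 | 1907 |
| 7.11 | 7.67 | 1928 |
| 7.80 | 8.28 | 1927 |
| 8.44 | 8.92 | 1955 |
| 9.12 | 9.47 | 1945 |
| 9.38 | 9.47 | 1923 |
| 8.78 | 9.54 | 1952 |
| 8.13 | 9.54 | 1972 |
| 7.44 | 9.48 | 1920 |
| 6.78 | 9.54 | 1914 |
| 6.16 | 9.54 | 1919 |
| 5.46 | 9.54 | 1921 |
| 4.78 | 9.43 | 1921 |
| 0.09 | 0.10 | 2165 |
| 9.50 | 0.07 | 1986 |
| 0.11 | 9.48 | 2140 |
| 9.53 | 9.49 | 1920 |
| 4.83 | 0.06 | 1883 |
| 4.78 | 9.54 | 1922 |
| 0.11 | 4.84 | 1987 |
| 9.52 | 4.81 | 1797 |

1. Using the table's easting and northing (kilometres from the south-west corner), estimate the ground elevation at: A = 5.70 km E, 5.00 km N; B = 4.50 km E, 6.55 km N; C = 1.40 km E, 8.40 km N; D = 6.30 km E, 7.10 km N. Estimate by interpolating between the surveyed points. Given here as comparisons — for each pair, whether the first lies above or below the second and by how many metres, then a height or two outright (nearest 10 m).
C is above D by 240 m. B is above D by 170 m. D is below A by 160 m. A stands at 2070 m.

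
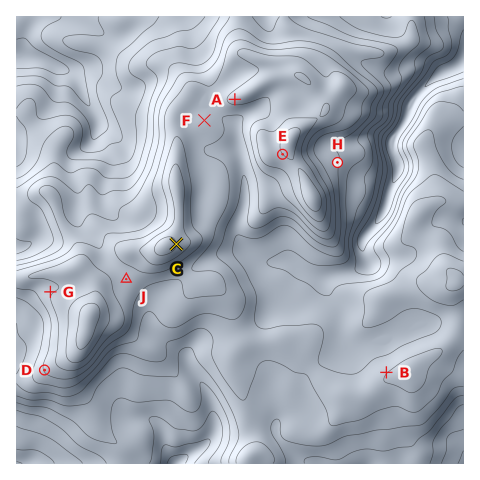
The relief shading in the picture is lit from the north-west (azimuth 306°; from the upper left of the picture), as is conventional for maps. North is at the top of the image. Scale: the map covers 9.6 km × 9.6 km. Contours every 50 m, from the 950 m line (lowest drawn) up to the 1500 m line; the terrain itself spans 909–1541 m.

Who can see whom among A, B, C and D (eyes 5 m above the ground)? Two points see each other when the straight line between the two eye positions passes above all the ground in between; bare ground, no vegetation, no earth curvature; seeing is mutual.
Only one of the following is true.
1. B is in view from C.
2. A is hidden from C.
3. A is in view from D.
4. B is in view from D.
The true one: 1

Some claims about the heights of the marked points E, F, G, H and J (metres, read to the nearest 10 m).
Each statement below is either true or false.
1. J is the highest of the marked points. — false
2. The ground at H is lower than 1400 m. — true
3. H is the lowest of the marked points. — true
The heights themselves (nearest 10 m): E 1500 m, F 1370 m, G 1390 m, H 1300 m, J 1390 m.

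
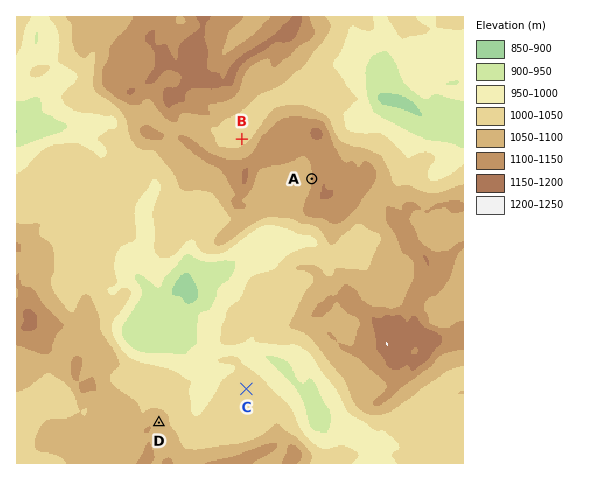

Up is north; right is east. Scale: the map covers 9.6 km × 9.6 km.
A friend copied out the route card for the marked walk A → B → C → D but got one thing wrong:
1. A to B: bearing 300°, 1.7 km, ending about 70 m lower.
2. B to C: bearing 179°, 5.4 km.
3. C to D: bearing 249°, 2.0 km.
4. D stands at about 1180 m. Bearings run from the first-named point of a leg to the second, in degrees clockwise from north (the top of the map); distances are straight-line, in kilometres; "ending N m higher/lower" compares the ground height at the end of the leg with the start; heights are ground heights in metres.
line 4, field height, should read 1080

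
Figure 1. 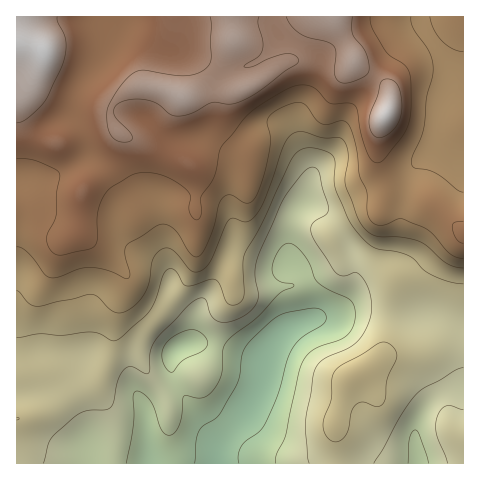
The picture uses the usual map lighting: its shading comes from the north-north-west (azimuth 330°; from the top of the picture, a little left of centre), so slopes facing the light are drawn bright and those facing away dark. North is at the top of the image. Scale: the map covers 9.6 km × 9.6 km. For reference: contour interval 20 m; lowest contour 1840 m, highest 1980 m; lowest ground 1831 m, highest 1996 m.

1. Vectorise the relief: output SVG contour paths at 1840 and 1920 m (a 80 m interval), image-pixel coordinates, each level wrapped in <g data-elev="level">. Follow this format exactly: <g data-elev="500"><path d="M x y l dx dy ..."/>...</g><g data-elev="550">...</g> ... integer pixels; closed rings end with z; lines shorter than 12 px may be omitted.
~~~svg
<g data-elev="1840"><path d="M195 463l1-22 2-9 5-6 15-10 17-28 5-12 2-22 6-11 22-21 10-7 31-7 10 2 5 5 0 6-5 5-19 11-9 11-6 13-9 33-11 25-7 11-14 10-4 6-4 9 1 8"/></g><g data-elev="1920"><path d="M17 291l3 2 9 11 7 2 52-11 6 0 5 3 12 12 9 3 12-5 11-13 6-12 4-24 3-6 5-4 6-1 6 2 19 21 4 1 6-2 9-10 18-40 5-2 9 4 5 0 4-3 6-7 8-16 19-53 7-9 8-3 23 7 17 0 4 3 4 14-3 23 1 8 13 34 9 12 10 5 22 0 18 4 9 5 20 18 8 3 8 1"/></g>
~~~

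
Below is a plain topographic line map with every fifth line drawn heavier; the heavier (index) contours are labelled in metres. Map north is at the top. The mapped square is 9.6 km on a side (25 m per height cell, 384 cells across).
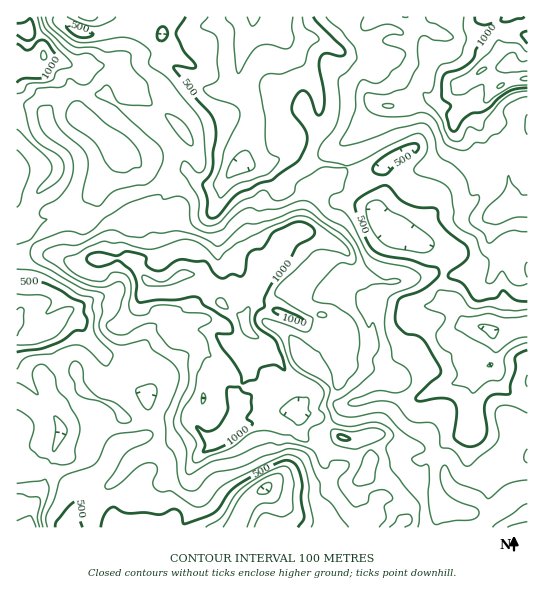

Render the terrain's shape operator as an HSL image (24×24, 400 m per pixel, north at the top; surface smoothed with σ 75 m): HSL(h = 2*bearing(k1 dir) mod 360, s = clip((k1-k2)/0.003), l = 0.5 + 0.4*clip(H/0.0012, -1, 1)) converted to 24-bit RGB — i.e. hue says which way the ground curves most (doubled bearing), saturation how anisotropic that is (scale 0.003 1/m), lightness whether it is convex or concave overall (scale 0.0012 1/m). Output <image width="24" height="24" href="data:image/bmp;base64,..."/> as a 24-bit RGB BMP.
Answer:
<image width="24" height="24" href="data:image/bmp;base64,Qk32BgAAAAAAADYAAAAoAAAAGAAAABgAAAABABgAAAAAAMAGAAATCwAAEwsAAAAAAAAAAAAA/+20SxpMGjVT4tKpPDRlkY91lJZtd1M0znhsgcB+ACwzy+O2dDWDei06xptVrWBjOpFwSM0i887NJlN4g2c3ZnQyPH8+voBA4Y7H9ErpHyvNVk7Gw2W6U3iYsXSZjkGcsdSeu4Z7ElYmADMCdSlXsGmRuW98xZh3W54uMpFO2NZwTxdec93Hfa/SWIqQbpV2ZVMi5lhIc1kfHX8uzGCmc0utRomQnUXJ5rxehEpNw3yIMntTBi0UeoZGgOBAK3+/+NbTOp+ukHSgUzKwac5rjT+Inq1fR55hgnumYK2m1afQw4HLGFxYxH3AiVDBOlFo/7fE0H1sSLaFxWzNUimnFp8/6n9uN4AloP0aW3QtlUZUQr2QbcO+NTmZ0YmatIFNkoBfsqtsvbdVcUu9zy+bG6caIUJpwGKufPG+8qrj4IPjKSzGn8/3vLX/AM+3zdr+6c/8npb2Q0Spu2ZvYoM3ExEirn5Ezr6ScLaOkVSfktJnYSFFhM6phKPDKiiMbaTM0KhRekJl3cGXOqWZhWQzfG48ofM2EikKaH0oyF45MFVluoy0yJO8FBh+uuPT0rhxrDzEib9zmDqSgsu7nWJbgkE5M1tPOWRX3ZByQqKXtpZjcVivtE2km/D281f/0WydH2wtp6Q0nsFPGlwOh54nMmGUtVlE1R5mpnzVuJDUuXvKeJ6ugTqItpSidEuCLl5XpcyIokl3r7JfukeFg/+vRwcjgSMizrikYIW6WLy5n2CqsLreYkKyQXo1GxdSfMR7apUiqy2C1ZmTgQ1NqmYdQIYnikOOg7eXMHVJZ7DL019re+u86S+BWQwaYKOOw8OIWGC6Ro6uaXmkm6xQZ1yvlrfSEjOMfNmW0XA3J3IWcZAkdBiR79vw0Ft/JaJ8krFFFJJ2iFkQ0/+QWC8AjAA/zPj/HHjLn9mt0TiZNmpwXY58zm+RMJQgNiQIMzEORlwALHcmolgzSisVIW8QP5Mj+qzIuDOKNL1DLkPF1Pf1Tp7iLET/O/6wWyoS0LM7qW89jlA4oFAnJzcQYoAnSA0235uiTKrHxYW+i2aQYjpRomRun9qqDXNLHM8ovcf43LDtV9TgNb2qoFWe9YqMIFMxgKFgP3pDoWlBa5C4yazx1dP4RjzhP0bYrtnfqivXl9eypDndrrrwz+b85NP4gHH+zP/3XCeXc8JOzZ18UySgslqRuF2p6qO0SH59h0ZTe/aWHcfnWXytr2ODvzCmQ2SYijNAsNJIx6VuHtWoMKFFRqFCcZlIxbJidFQ2fG46qdVqfsjQTBt/r715fGDN+dLqmobbwu7+t+juSTNYSzQqUzEeWksviD0wZXg8stdAe4VGuWxqTpBVfoA1KEUarrAyl2lJcYpax8JoM3AXDBk9z8WhOYteWKyY8djKcDVIzXA/Qh1DdzVKhntaTYqjhnu+mZzi3rnXrzvY1GiZxatJJGl+1pWTOnFAcoc3UpBSnbyBw4SRBCU1kLt83pSDGTkX2ncbhjsxy2oxZix9R1+VoLufSmFzWJFdO6VMy1lnSN3PS3hU7IqHJIXFvT56u2OGd7SMRbJtZo8+8UsLEGBHFU8cfGQi0GXCqmmJ0HSDrVRfMsmYKznMzqTOmlukXpRtgKViRY48sbhMjl9Pp/fLpRaNajpGpdOenb7AjHesgimKzvG9iU2UITRMj31GL4QqkU1V2GWJtH9kunZcCT4MCzgH2DZ4xqs7RJBUV8VvfEtqn/ayShM8nCpGhuLCi7+ofJ2ecSRWfNxeuMydmlqwOEiPVoGgn3J+SZFmTYyP2pKytH+dwWGTKk99IUla+/nQJ7CmR5WEQziSvKUxFB1Nv+XSiLaxjEVVdC0eLtK/j82dg4uskFO1hFm9UVqNnHijjbaMNDZbkn9d6GunxLv0i27YIGC3/fZ86kOJG4sdGVc6mn8qKHcgOZcMfIQVOm4xqcvEdJupdrx5WiEfV3Qtbyh0gqWDXI+XuYOHZTl+UaWri+idmEdx0VbCTyfD9NfrJpnG/77WhBWhbS3y6MDzKo7/29XzcZDeVLVYfY1DgCQ9h6DHeqmsKUN5qa6cZIabjD2Dk8+2SFOvon87bHpTlWtAHqhrSbt8+Znppmron6vrARue0/jZJ0WtzUyMuE6UzH6cb0Ood7SulnOVqoaFI1FpqK6BaEdzb4w7pGAbYDUcqsFsXaWjPGycldyrUy5WSo87sMdms+dr7vvQNGsUMwAFTl8AF3cJn5BMd0FGubhVSnM+b7NVTUecfaFKTyZtxE91n6hjZdHR3GRiYFsrH6wfkVIdNVN40ac3MeAJ4RmV"/>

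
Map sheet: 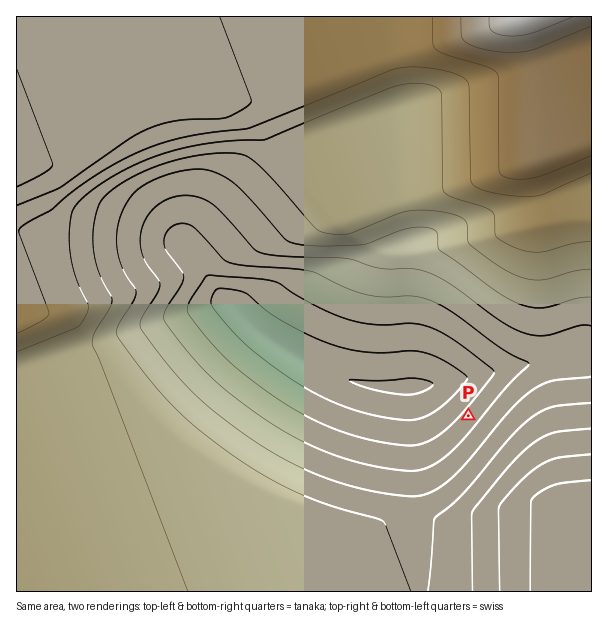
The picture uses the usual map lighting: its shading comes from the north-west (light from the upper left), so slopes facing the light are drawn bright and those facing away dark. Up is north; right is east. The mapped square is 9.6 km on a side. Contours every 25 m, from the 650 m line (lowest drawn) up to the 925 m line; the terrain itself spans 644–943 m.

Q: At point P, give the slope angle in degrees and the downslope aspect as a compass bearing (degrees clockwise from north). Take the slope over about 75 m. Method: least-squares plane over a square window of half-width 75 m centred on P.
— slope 5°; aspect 310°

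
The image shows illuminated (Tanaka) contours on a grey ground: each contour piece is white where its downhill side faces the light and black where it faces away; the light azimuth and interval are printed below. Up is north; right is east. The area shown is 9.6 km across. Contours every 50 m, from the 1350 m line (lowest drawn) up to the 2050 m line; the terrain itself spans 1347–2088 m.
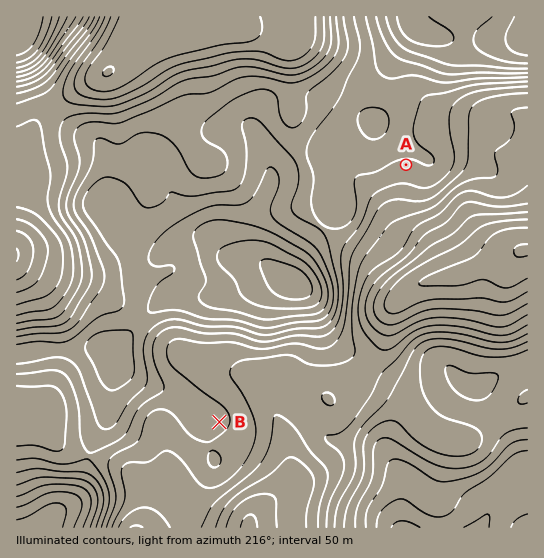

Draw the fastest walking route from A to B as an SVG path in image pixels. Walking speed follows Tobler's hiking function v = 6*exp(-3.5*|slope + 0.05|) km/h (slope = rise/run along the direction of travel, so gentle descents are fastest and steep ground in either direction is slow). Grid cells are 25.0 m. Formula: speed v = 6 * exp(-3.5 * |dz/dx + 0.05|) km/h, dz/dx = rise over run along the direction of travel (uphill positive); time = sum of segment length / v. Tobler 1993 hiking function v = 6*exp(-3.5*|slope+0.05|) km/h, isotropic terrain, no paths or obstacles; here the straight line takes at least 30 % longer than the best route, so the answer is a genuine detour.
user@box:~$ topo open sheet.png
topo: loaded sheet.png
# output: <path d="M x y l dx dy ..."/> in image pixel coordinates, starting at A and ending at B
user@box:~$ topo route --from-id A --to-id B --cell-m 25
<path d="M406 165l-28 28-31 61 0 71-12 24-5 5-45 23-15 14-16 8-11 11-24 12"/>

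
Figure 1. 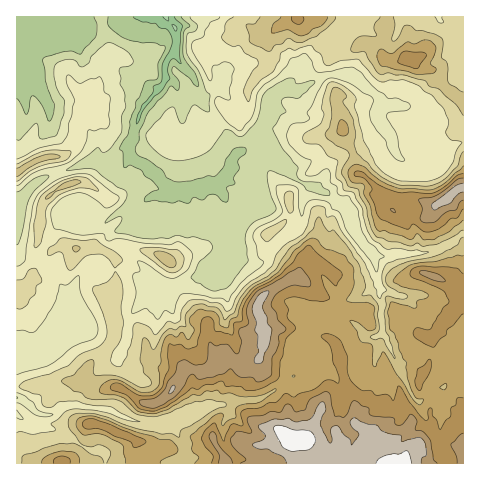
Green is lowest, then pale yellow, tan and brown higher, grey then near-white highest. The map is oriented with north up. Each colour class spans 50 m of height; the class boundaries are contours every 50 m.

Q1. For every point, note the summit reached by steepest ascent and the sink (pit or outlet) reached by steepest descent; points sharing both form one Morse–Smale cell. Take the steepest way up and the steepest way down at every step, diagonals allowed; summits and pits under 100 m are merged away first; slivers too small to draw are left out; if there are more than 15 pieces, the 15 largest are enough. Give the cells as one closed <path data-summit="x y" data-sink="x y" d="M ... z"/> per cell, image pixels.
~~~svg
<path data-summit="291 440" data-sink="166 17" d="M174 52l-9 12 0 16-22 26-13 39-3 3-4 0-17 14-17 0-50 18-23 24 1 160 19-4 10-4 12-14 13-25 10 9 32 22 6 4 2-2 6-10 1-15 6-14 12-14 11 0 7-5 0-5-26-26-14-11-6-8 1-11 14-9 8-16 12-10 14-2 13-5 10 1 20-5 6 1 25 35-8 31 6 7 17 4 8-2 12-17 22-19 4-9 1-17 7-13-12-6-6-5-26-38-10-1-2-6-10-11-24-33-14 10-4 0-10-21-13-13z"/><path data-summit="262 298" data-sink="166 17" d="M314 186l-3 0-7 9-2 21-6 13-19 14-13 18-8 2-17-4-7-10-15 17-13 2-9 9-19 9-11 1-1 5-7 5-11 0-16 19-3 24-8 12-38-26-10-9-13 25-12 14-10 4-20 4 0 33 10 5 10 11 7 2 9 0 11-8 13-3 35 6 7 5 21 7 21 2 25-7 10-7 29-6 7-3 27-1 15-8 17-14 5-3 7-8 3-7-1-21 6-17 2-2 25-1 0-6 9-12 19-7 14-10-4-22-7-13-14-18-3-18-8-9z"/><path data-summit="291 440" data-sink="166 17" d="M463 234l-15 11-22 8-31 1-6 2-17-2 7 30-14 10-19 7-9 12 0 6-25 1-2 2-6 17 1 21-10 15-37 25-27 1-7 3-13 2-16 4-10 7-13 4 13 26-2 16 280 1z"/><path data-summit="447 199" data-sink="166 17" d="M342 74l-16 2-27 15-18 1-4 2-7 9-2 12-12 21 8 0 6 5 5 10 23 29 30 13 20 16 4 6 0 12 4 7 15 20 18 2 6-2 31-1 27-11 11-8 0-91-10 3-16 15-8 3-26-3-9-9-5-16-11-16-1-3 3-11-1-8-24-20z"/><path data-summit="17 172" data-sink="166 17" d="M166 16l-37 0-18 7-16 1-15 5-12-1-5-6-7 8-8 5-32 4 0 18 10 10-2 14 2 37-3 8-7 3 1 75 22-24 50-18 17 0 13-12 11-5 10-32 3-7 20-22 2-4 2-19 9-13 0-19z"/><path data-summit="410 59" data-sink="166 17" d="M463 16l-110 0-3 11-8 8-12 5-16 19-10 6-6 5-2 7-9 8-3 6 15 0 31-17 24 3 26 21 1 8-3 11 7 13 5 6 3 11 5 8 9 7 26 1 14-13 17-9z"/><path data-summit="297 17" data-sink="166 17" d="M351 16l-184 0 0 2 9 11 1 12-2 12 4 9 13 13 10 21 4 0 14-10 37 49 11-20 5-17 13-8 1-5 9-8 2-7 6-5 10-6 16-19 12-5 8-8 2-5z"/><path data-summit="167 259" data-sink="166 17" d="M214 185l-24 5-10-1-13 5-19 4-7 8-8 16-15 12 2 12 18 15 26 26 12-1 19-9 9-9 13-2 17-20 7-25-20-29z"/><path data-summit="90 424" data-sink="166 17" d="M76 404l-13 3-11 8-13-1-7 11 22 4 19 9 14 11 17 3 2 12 77-1 2-16-13-25-12 2-15-1-21-6-13-7z"/><path data-summit="62 463" data-sink="166 17" d="M18 415l-2 1 1 48 89-1-2-11-17-3-27-18-27-5z"/><path data-summit="291 440" data-sink="166 17" d="M127 16l-110 0-1 22 32-3 8-5 7-8 5 6 12 1 15-5 16-1z"/><path data-summit="291 440" data-sink="166 17" d="M18 58l-2 1 0 68 4 1 6-10-2-17 2-34z"/><path data-summit="291 440" data-sink="166 17" d="M18 398l-2 0 0 16 17 10 5-11z"/>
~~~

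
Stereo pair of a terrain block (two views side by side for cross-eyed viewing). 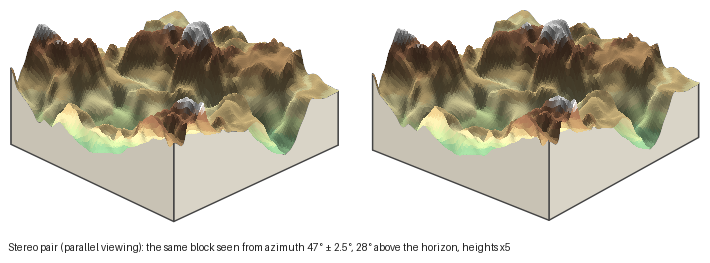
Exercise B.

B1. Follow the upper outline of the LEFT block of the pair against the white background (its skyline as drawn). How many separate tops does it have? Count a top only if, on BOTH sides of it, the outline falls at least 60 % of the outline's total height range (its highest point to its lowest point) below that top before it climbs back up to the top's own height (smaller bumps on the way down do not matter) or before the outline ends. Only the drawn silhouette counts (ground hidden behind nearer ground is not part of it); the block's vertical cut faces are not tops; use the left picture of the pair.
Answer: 1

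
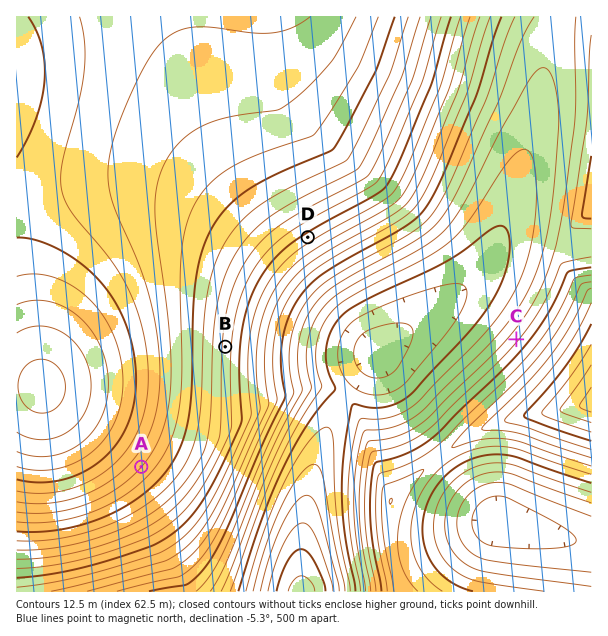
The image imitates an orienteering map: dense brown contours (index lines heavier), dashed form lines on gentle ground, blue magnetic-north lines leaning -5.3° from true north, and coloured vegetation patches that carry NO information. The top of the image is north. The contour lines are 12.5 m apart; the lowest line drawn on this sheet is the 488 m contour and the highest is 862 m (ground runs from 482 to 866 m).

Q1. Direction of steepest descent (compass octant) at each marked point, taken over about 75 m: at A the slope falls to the SE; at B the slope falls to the E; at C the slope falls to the NW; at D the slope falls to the SE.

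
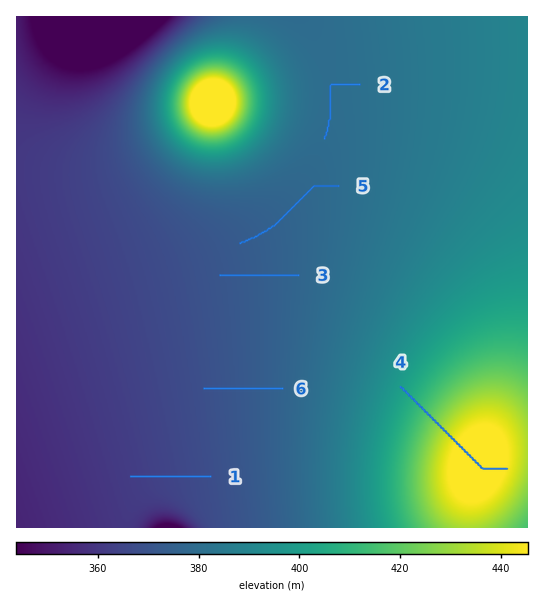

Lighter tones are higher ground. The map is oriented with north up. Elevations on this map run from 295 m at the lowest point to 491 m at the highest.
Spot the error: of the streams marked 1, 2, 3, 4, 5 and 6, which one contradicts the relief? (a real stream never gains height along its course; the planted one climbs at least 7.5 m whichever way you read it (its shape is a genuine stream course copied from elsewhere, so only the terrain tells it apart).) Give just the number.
4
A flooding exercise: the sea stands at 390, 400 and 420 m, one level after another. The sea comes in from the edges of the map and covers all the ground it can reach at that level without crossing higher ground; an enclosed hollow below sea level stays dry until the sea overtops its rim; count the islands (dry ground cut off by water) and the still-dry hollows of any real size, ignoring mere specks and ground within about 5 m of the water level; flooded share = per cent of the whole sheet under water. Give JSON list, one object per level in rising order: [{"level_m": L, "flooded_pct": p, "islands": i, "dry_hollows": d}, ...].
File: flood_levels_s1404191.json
[{"level_m": 390, "flooded_pct": 77, "islands": 1, "dry_hollows": 0}, {"level_m": 400, "flooded_pct": 86, "islands": 1, "dry_hollows": 0}, {"level_m": 420, "flooded_pct": 92, "islands": 1, "dry_hollows": 0}]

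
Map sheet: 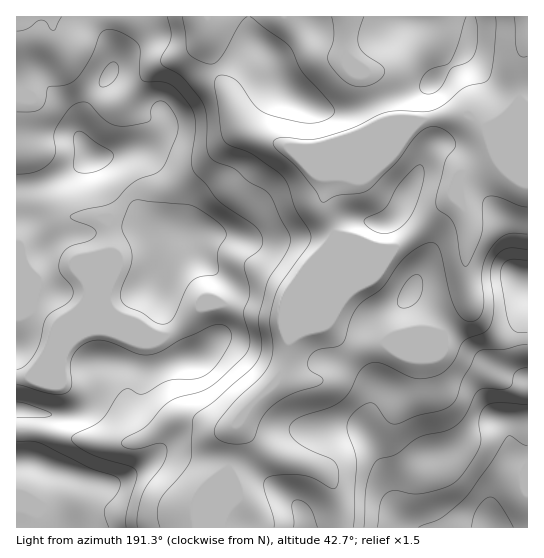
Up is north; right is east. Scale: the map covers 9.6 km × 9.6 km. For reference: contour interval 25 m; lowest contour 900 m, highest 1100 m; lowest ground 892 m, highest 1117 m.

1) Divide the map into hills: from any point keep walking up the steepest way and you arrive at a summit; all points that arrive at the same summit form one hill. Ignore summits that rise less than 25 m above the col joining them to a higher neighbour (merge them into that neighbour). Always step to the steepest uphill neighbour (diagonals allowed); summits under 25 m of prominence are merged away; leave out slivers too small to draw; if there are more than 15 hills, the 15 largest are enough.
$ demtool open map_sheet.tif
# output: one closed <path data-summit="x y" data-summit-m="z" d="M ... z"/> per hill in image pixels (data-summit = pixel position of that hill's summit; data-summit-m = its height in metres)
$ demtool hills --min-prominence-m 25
<path data-summit="490 527" data-summit-m="1117" d="M527 16l-319 1-1 22 6 26 16 30 11 31 7 6 42 16 21 1 29-6 59-23 16 0 3 2-22 26-68 29 0 10-4 18 12 32-11 17-33 80-6 25-8 20-25 24-19 26-1 24-4 14 1 31-8 19 0 11 307-1z"/><path data-summit="91 158" data-summit-m="1059" d="M207 16l-191 1 3 49 5 23-1 4-7 4 1 280 12 0 20-8 12-11 7-13 7-8 15-6 9-2 19 4 31 0 14 4 18-9 20-21 17-4 44 12 21 1 13-31 12-18 19-18 8-12-12-32 4-18 0-10 68-29 22-26-3-2-16 0-59 23-29 6-21-1-42-16-7-6-11-31-16-30-6-26z"/><path data-summit="37 465" data-summit-m="1074" d="M325 251l-17 16-12 18-13 31-21-1-44-12-17 4-20 21-18 9-14-4-31 0-19-4-9 2-15 6-7 8-7 13-12 11-20 8-12 0-1 150 203 1 2-11 8-19-1-31 4-14 1-24 19-26 25-24 8-20 6-25 33-77z"/>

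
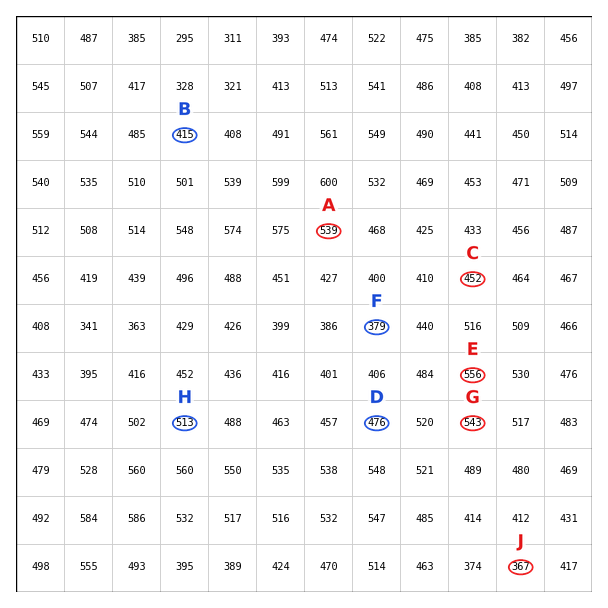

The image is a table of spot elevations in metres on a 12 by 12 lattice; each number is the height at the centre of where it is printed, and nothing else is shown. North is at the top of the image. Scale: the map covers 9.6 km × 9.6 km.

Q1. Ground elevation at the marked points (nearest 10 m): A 540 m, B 410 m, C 450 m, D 480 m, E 560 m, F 380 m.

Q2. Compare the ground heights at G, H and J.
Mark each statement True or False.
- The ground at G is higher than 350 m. True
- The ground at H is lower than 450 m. False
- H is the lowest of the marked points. False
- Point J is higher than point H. False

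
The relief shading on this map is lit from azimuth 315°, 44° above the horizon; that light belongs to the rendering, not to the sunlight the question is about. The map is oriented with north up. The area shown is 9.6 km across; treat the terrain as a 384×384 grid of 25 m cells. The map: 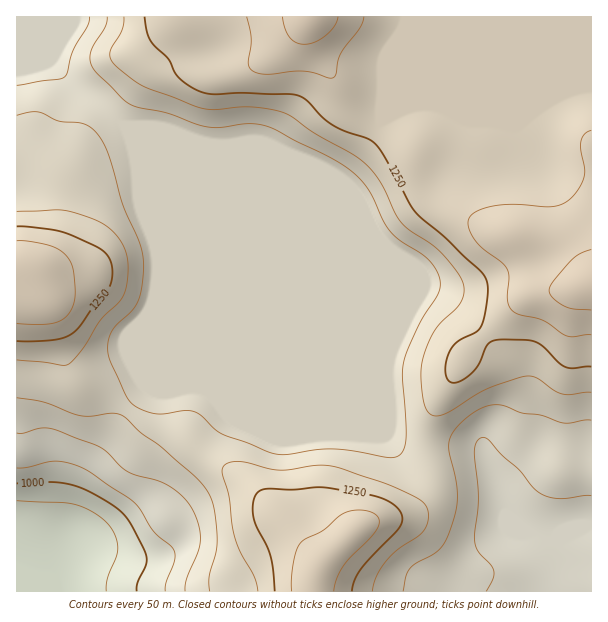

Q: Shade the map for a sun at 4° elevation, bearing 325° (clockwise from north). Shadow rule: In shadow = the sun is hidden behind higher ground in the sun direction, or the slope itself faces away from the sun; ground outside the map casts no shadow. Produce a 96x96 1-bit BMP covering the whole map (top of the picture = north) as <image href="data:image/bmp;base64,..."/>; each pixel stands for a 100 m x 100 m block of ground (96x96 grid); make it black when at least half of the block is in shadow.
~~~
<image width="96" height="96" href="data:image/bmp;base64,Qk2+BAAAAAAAAD4AAAAoAAAAYAAAAGAAAAABAAEAAAAAAIAEAAATCwAAEwsAAAIAAAAAAAAA////AAAAAAAAAAAAAAAP///4AAAAAAAAAAAf///4AAAAAAAAAAAP///4AAAAAAAAAAAP///4AAAAAAAAAAAP///4AAAAPAAAAAAH///4AAAAfgAAAAAD///8AAAA/gAAAAAB///+AAAB/wAAAAAA///+AAAH/4AAAAAAf//+AAAP/4AAAAAAP//+AAAf/8AAAAAAD//+AAA//8AAAAAAAAf+AAd//8AAAAAAAAH8AB///+AAAAAAAAD8YD///+AAAAAAAAD5+D///8AAAAAAAAB7/D///wAAAAAAAAA3/B7/+AAAAAAAAAAP/AD/8AAAAAAAAAAP/gD/8AAAAAAAAAAf/gD/8cAAAAAAAAA//gD//8AAAAAAAAB//gB//+AAAAAAAAD//wA///AAAAAAAAH//wAf//AAAAAAAAP//wEf//AAAAAAAAP//wM///gAAAAAAAf//4d///gAAAAAAAf//w////wAAAAAAAP//x////wAAAAAAAP//x////4AAAAAAAH//j8x//8AAAAAAAD//j8D//+AAAAAAAD//h8H//+AAAAAAAB//B8f///AAAAAAAA//B8////AAAAAAAAf/A9////AAAAAAAAD+A/////AAAAAAAAAHg/////AAAAAAAAADw/////AAAAAAAAAD4/////AAAAAAAAAH4////+AAAAAAAAAP4////+AAAAAAAAAP4////+AAAAAAAAAP4////+AAAAAAAAAH48H//+AAAAAAAAAD48B//8AAAAAAAAAAgcAf/8AAAAAAAAAAAEAP/8AAAAAAAAAAAAAD/8AAAAAAAAAAAAAB/4AAAAAAAAAAAAAAf4AAAAAAAAAAAAAAP4AAAAAAAAAAAAAAP4AAAAAAAAAAAAAAHwAAAAAABwAAAAAABgAAAAAAD4AAAAAAAAAAAAAAHwAAAAAAAAAAAAAAPwAAAAAAAAAAAAAAHgAAAAAAAAAAAAAADAAAAAAAAAAAAAAAAAAAAAAAAAAAAAAAAAAAAAAAAAAAAAAAAAAAAAAAAAAAAAAAAAAAAAAAAAAAAAAAAAAAAAAAAAAAAABgAAAAAAAAAAAAAA/wAAAAAAAAAAAAB//4AAAAAAAAAAAAP//4AAAAAAAAAAAA///4AAAAAAAAAAAD///wAAAAAAAAAAAH///wAAAAAAAAAAAf///wAAAAAAAAAAB////gAAAAAAAAAAP////AAAAAAAAAAA////+AAAAAAAAAAD////gAAAAAAAAAAP////AAAAAAAAAAAf////AAAAAAAAAAA/////AOAAAAAAAAA/////AeAAAAAAAAA/////A+AAAAAAAAA/////B/AAAAAAAAAPAP//j+AAAAAAAAAAAA///+AAAAAAAAAAAAH//+AAAAAAAAAAAAB//+AAAAAAAAAAAAAf//AAAAAAAAAAAAAP//AAAAAAAAAAAAAH//AAAAAAAAAAAAAH//AAAAAAAAAAAAAD//AAAAAAAAAAAAAB/+AAAAAAAAAAAAAA/+AAAAAAAAAAAAAAf4AAAAAA="/>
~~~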